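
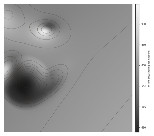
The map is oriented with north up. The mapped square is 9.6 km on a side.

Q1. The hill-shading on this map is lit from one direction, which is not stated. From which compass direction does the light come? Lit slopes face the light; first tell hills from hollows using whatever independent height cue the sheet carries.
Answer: SW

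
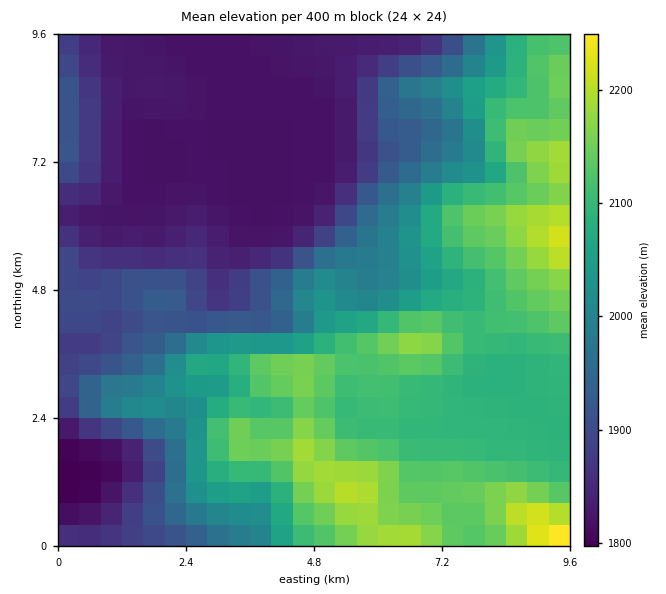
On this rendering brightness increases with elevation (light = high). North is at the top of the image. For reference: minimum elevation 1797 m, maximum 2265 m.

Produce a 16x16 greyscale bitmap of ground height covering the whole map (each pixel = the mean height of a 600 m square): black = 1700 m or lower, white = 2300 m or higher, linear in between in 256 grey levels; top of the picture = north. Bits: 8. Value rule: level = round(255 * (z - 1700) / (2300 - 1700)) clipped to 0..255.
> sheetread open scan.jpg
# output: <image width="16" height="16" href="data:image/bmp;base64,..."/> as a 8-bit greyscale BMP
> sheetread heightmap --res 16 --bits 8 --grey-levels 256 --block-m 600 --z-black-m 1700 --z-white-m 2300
<image width="16" height="16" href="data:image/bmp;base64,Qk02BQAAAAAAADYEAAAoAAAAEAAAABAAAAABAAgAAAAAAAABAAATCwAAEwsAAAABAAAAAAAAAAAAAAEBAQACAgIAAwMDAAQEBAAFBQUABgYGAAcHBwAICAgACQkJAAoKCgALCwsADAwMAA0NDQAODg4ADw8PABAQEAAREREAEhISABMTEwAUFBQAFRUVABYWFgAXFxcAGBgYABkZGQAaGhoAGxsbABwcHAAdHR0AHh4eAB8fHwAgICAAISEhACIiIgAjIyMAJCQkACUlJQAmJiYAJycnACgoKAApKSkAKioqACsrKwAsLCwALS0tAC4uLgAvLy8AMDAwADExMQAyMjIAMzMzADQ0NAA1NTUANjY2ADc3NwA4ODgAOTk5ADo6OgA7OzsAPDw8AD09PQA+Pj4APz8/AEBAQABBQUEAQkJCAENDQwBEREQARUVFAEZGRgBHR0cASEhIAElJSQBKSkoAS0tLAExMTABNTU0ATk5OAE9PTwBQUFAAUVFRAFJSUgBTU1MAVFRUAFVVVQBWVlYAV1dXAFhYWABZWVkAWlpaAFtbWwBcXFwAXV1dAF5eXgBfX18AYGBgAGFhYQBiYmIAY2NjAGRkZABlZWUAZmZmAGdnZwBoaGgAaWlpAGpqagBra2sAbGxsAG1tbQBubm4Ab29vAHBwcABxcXEAcnJyAHNzcwB0dHQAdXV1AHZ2dgB3d3cAeHh4AHl5eQB6enoAe3t7AHx8fAB9fX0Afn5+AH9/fwCAgIAAgYGBAIKCggCDg4MAhISEAIWFhQCGhoYAh4eHAIiIiACJiYkAioqKAIuLiwCMjIwAjY2NAI6OjgCPj48AkJCQAJGRkQCSkpIAk5OTAJSUlACVlZUAlpaWAJeXlwCYmJgAmZmZAJqamgCbm5sAnJycAJ2dnQCenp4An5+fAKCgoAChoaEAoqKiAKOjowCkpKQApaWlAKampgCnp6cAqKioAKmpqQCqqqoAq6urAKysrACtra0Arq6uAK+vrwCwsLAAsbGxALKysgCzs7MAtLS0ALW1tQC2trYAt7e3ALi4uAC5ubkAurq6ALu7uwC8vLwAvb29AL6+vgC/v78AwMDAAMHBwQDCwsIAw8PDAMTExADFxcUAxsbGAMfHxwDIyMgAycnJAMrKygDLy8sAzMzMAM3NzQDOzs4Az8/PANDQ0ADR0dEA0tLSANPT0wDU1NQA1dXVANbW1gDX19cA2NjYANnZ2QDa2toA29vbANzc3ADd3d0A3t7eAN/f3wDg4OAA4eHhAOLi4gDj4+MA5OTkAOXl5QDm5uYA5+fnAOjo6ADp6ekA6urqAOvr6wDs7OwA7e3tAO7u7gDv7+8A8PDwAPHx8QDy8vIA8/PzAPT09AD19fUA9vb2APf39wD4+PgA+fn5APr6+gD7+/sA/Pz8AP39/QD+/v4A////AD9CUFxse4erusrMx7m81eQrM0tqiZOUuMzSwbu7ws3BKi09Z5SuscjLx72ztLCtqTZHWXKWvrnGuq2rqaiop6ZUd4OFj6WsurKtramnpqWmUmBsg5qivMK5sbSzqaSlp01QXGZ7g4KKoq+/xbKrq69WU1pfUE5beY2HlKOlrba+Uk9UU0pFVW2BeoGSoa++yUY6Ojs+NTZBXHOBmbG7ytk6NTM1NzMyMz9je5a0vsjOTjwzMjMyMjI1S2d8j5y3yFg9MjIzMjIyM0RcaXqfw8pXPTQ0MzIyMzRFY2yBpba6VTs2NjMzMzM1Q2R1hpmrvUs5NTQzMzQ1Nzk/SGKIqLY="/>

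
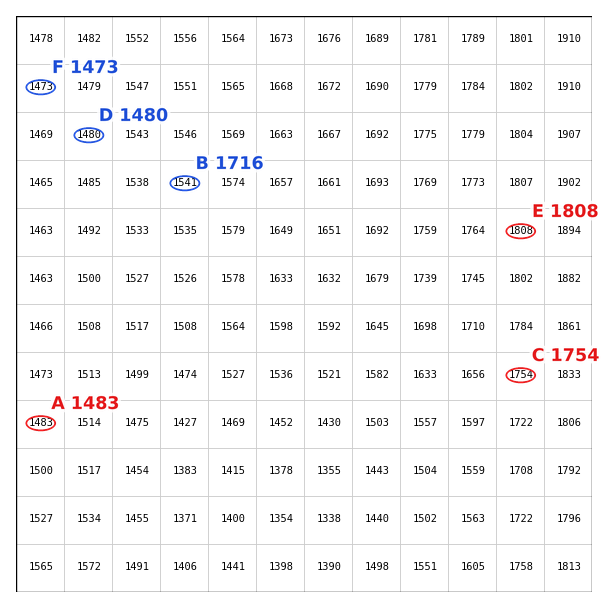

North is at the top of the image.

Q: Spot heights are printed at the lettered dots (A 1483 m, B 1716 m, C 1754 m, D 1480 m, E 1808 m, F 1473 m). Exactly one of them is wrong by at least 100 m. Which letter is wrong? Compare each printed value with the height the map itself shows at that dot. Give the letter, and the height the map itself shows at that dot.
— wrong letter B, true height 1541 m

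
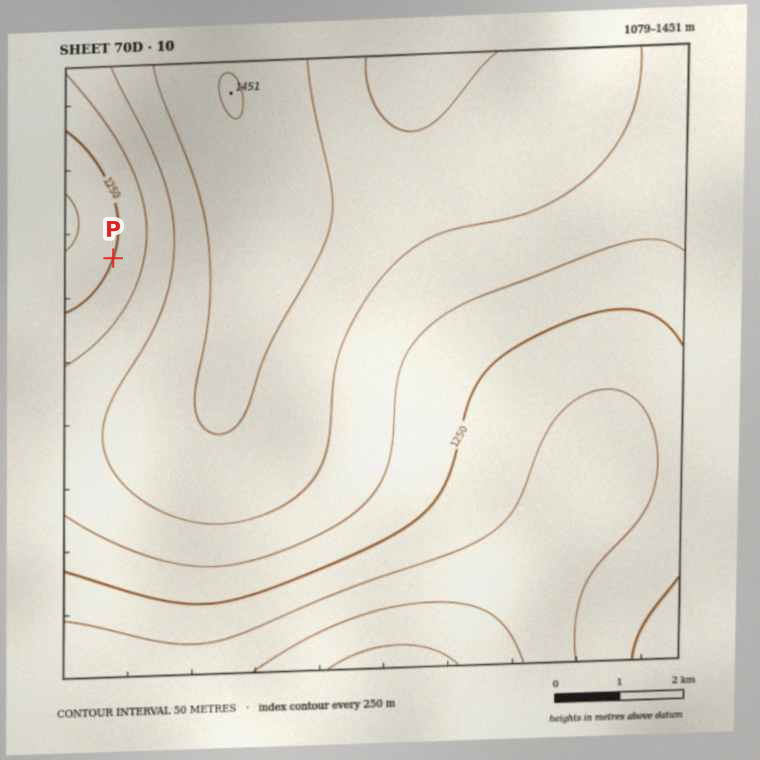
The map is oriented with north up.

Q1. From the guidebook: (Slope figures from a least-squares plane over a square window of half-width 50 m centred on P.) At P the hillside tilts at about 6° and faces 288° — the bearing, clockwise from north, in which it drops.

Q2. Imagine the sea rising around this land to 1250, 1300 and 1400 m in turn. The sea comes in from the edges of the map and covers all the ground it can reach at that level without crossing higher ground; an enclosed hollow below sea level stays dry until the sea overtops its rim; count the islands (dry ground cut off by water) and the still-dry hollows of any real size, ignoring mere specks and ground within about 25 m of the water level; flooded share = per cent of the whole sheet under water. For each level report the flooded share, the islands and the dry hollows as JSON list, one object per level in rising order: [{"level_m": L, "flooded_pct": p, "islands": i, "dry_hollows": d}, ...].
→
[{"level_m": 1250, "flooded_pct": 31, "islands": 0, "dry_hollows": 0}, {"level_m": 1300, "flooded_pct": 45, "islands": 0, "dry_hollows": 0}, {"level_m": 1400, "flooded_pct": 90, "islands": 0, "dry_hollows": 0}]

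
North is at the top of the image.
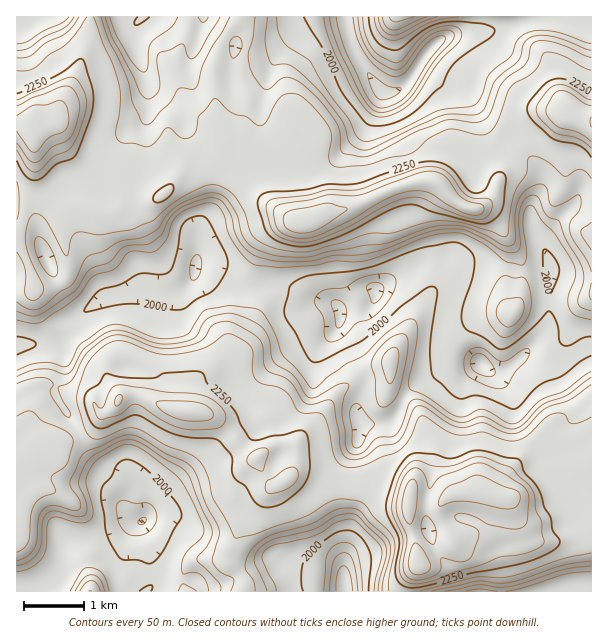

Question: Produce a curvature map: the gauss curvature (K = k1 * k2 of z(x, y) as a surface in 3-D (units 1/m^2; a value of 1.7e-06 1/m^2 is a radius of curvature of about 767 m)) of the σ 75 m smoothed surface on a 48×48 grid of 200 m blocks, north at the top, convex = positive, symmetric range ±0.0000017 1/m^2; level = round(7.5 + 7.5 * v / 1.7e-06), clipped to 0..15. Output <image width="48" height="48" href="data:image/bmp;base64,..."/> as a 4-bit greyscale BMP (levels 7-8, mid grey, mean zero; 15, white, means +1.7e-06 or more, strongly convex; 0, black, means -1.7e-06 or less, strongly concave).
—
<image width="48" height="48" href="data:image/bmp;base64,Qk32BAAAAAAAAHYAAAAoAAAAMAAAADAAAAABAAQAAAAAAIAEAAATCwAAEwsAABAAAAAAAAAAAAAAABEREQAiIiIAMzMzAERERABVVVUAZmZmAHd3dwCIiIgAmZmZAKqqqgC7u7sAzMzMAN3d3QDu7u4A////AHd5q/Z3eId6lXqHeHaahqIHh3eod3eIiFZ4gDN3d3dqh0aId4iddnL/5FdmiIiJl4VXdVeHd3d1mWSpiHaLd6fuo2p2eIh2eMpHd3d3d3d3eITMiGaJafh7Zbh3eIl2aJt5h3dmZnd6dnZYd2d2iIgBqJd3d3h2d4bNdEd653eadod3iIebuGdW1Hd3d3iIh3SLmjeIuWiId3d3iIdoV0fnZpmHh1d3iHY13meHdniImHd3d3dVRkfHWHd4i6eIiHd3Z4d3d4h4h3eZl3d3d3fJaYiIfMV3h3d2WLh3eIiGd3dnumd3d3XcR4iYh4Z3d3d4h6mIiHhmeHl3h3djRnV6Z4i5dYh3d3d4dGisqIdniGjHhndW1pVVeKdmhmeId3iIg2ibd4d4h2aGaod693dWd3d3ZFd3d3d4Y1hjV3eIY3iHiHiHhm13hkSpZ0eHd4h4p8iHiImat3eHdnl5p1uOp7t2r6mod4iIiLX0SJmap3h3hFdol4cKiLpGeHanZ4d3V5b0V3d3aId4l9hFZ4cEZ4d3Z3VpaJiUN3Vnd4d3eIdop5h3eHl6h3V4h4eJiHiYeIeJd3eId3dXd5h4ZZqIh3X4Vnd4dnZq2Kh3dmd3d4h4h4d3dbyHd2b5Zpd3d4h4ZIvKd3dlaIqXiHZnh5uHd3Q2d4d4eHd3d3eXiqq3ioiHd4eoh3d3eHdnh2Z3eHVIiHVGeIiHmYd3h4iaZ3d3eHdnvWZ3Z3uId3d3d3d1d3dnh3eZWId2d3d4raZ2h76mdoh3d3d3d3d3d3imabd3d3d3iIZ2homCp6h3h3eHd3d4d3d2bcZ3d3h3d2d3h2d0l4dnh3eZd3Z3d3eHeGV3d3iHZ2iJp2bnhmh6lneZd3Rnd3eXd3d3d4eIRFeJl3jnh3d7dWd4d2eHd3d3d3eIeIiZVEeIh3d3d4dnh1d4dotkm6h3d4mImcyG3HiHqXZod4iIiXyHh4hp/Kl4d3h2VolQV7h0qHd4d4iHdly6ymdqyYh4h4mXVW72ZviUd3d3eIh3eZZ61mZHiHmXZmeZeFSRhseoiGZ3h3h3eKdlJHZWiJd4dnZVaWz0dVR4iFRYh3eId3d3d3d3iIZ4mHd573mYpnZ3eGiKd3eId3d3d3h4h3dnd3eHdEd2Z3d4d42HZnd4d3d3eHd3eIdld3eHVnd3d3d3nHtnd4d3d4d3iHd3iIiGmnd4iIh3eHdWp4h5x3d3h4iHiHd3iIinmHiIeadWd3d6VYh4mHeHeIeIh3d3iIiGYTV3eJd1d1e6dUp4mWeHeHd3h3h4iIiHafpWZnind1iqgbh6uGeHiHeHeIh3mYeHfNzGd4iomHevm5iIZneHaHd3eHeIiHeHeXRoh4iGmndFWXeIVXiHZ4h3iHeHd3eIdmc1iYd2d2dmd1aId3iJmJiIiHd3d4h4ZpyYeYh3iWiIhpeXeIaIeIeHh4d3eHd4WXNY/GZ4h565iKh3V4eYd3eHdnd3iHaHWEhnv6J3hUd2eYd6iMiYiIeJl4iHiHaYd89WiVGHVmZ3eA=="/>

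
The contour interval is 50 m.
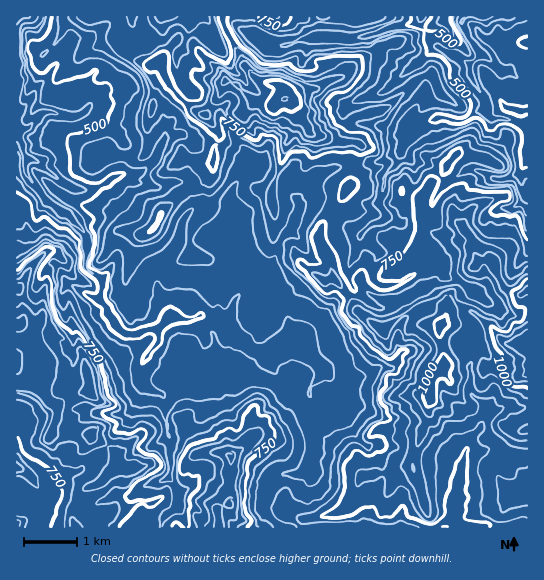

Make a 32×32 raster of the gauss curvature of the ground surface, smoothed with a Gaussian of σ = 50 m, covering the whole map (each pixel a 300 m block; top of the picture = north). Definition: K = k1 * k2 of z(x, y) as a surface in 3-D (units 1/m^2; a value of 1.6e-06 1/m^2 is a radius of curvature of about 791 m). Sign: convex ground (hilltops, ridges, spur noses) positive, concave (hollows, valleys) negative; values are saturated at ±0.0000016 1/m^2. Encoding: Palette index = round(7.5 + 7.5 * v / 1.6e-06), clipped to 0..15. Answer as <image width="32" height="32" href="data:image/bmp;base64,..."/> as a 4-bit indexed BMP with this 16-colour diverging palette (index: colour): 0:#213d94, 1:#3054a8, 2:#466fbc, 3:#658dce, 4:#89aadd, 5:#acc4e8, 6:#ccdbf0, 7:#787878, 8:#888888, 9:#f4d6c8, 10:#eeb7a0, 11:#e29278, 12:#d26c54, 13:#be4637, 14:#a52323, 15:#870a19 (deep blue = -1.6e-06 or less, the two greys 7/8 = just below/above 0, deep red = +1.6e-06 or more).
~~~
<image width="32" height="32" href="data:image/bmp;base64,Qk12AgAAAAAAAHYAAAAoAAAAIAAAACAAAAABAAQAAAAAAAACAAATCwAAEwsAABAAAAAAAAAAlD0hAKhUMAC8b0YAzo1lAN2qiQDoxKwA8NvMAHh4eACIiIgAyNb0AKC37gB4kuIAVGzSADdGvgAjI6UAGQqHAId6d5hZWoZYdWmXd3smd3iHhHd2h7h/iYeXd3h7eIeHl4eXd3RXcIqImXh3hnd3d0d2iHzg15eJZ4eIdph4iHhoOXeFxapvWHh3i2hnh3h3WPXgd6gnhkmHdmHmeod2iXtlfGqiuHh6h3eGwnKYdNmqKEooZoaHyneHeJd6domGdoXYmGh4d1R3iHdOapipV4d2qHiIeHh3eHh4enlIOF6IhtV4h4eIiIh4hoCIx2iFZ3WneJiId3h4eHeJ6AqGnadEd5hlh4h4eId39oXXc7eMtoWImYh3h3eIy6dohoaxRKiGmId3d4h3aAV3Z5unH1qCZod4iIh3d6t5mniAd124XW9Xd4h4h2t1lnmIh/WVf4bzdFd4d3c5h3d3d4hYV2R6F4j1d4h3h7h5iHdaaYl2iUd4nJiIiIh1eFiXillpqXZod2RYWImIh3ZqaGmG8WepZnhnZ6aHZ3epyplnfRNcd7iISoanjAp3c3B3WHb2W1eZaKjYd5asOHuYmm0pGmiGeHhWWThqkPccWHd3uNZGl3d1l29r+WVphnaWmQozeIl4dsYLCFS7m4a2dm+HmIZ4eI4We6cpmAWHiGdoeHdoaIh8qHdnhH6Gqnho2K53fHd3gLqYlq+VaYg3kkYIh/Z4dpdmZ4DIUqaIfPWtZ3k6V7R1aIexS/ZWidMCj1h3"/>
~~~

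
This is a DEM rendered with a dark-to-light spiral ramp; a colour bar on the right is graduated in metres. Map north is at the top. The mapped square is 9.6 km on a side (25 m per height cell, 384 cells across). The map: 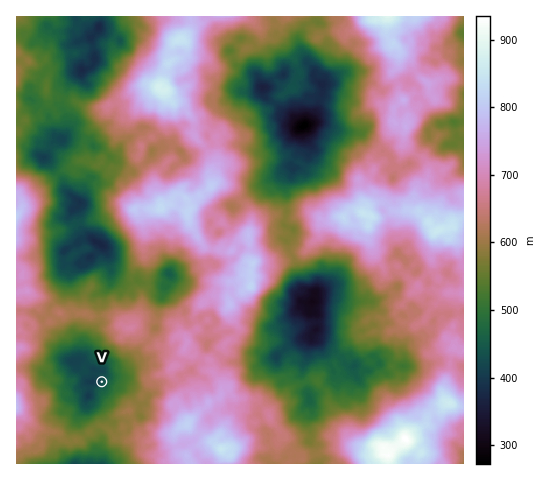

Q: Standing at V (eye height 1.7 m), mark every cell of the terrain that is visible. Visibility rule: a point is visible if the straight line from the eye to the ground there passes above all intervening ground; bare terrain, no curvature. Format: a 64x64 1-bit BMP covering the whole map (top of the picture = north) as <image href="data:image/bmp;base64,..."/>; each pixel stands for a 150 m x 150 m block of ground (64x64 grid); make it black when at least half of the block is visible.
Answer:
<image width="64" height="64" href="data:image/bmp;base64,Qk0+AgAAAAAAAD4AAAAoAAAAQAAAAEAAAAABAAEAAAAAAAACAAATCwAAEwsAAAIAAAAAAAAA////AAAAAAAAAAAAAAAAAAAAAAAAAAAAAAAAAAAAAAAAAAAAAAAAAAOAAAAAAAAAH4AAAAAAAAA/gAAAAAAAAM2EAAAAAAAAz4IAAAAAAADPxgAAAAAAAO/AAAAAAAAAf/wAAAAAAADm9AAAAAAAAOclQAAAAAAA/j0AAAAAAAD/vwAAAAAAAH/+AAAAAAAAH/4AAAAAAAA/+AAAAAAAAB/gAAAAAAAAA+AAAAAAAAAAAAAAAAAAAAAAAAAAAAAAAAAAAAAAAAAAAAAAAAAAAAAAAAAAAAAAAAAAAAAAAAAAAAAAAAAAAAAAAAAAAAAAAAAAAAAAAAAAAAAAAAAAAAAAAAAAAAAAAAAAAAAAAAAAAAAAAAAAAAAAAAAAAAAAAAAAAAAAAAAAAAAAAAAAAAAAAAAAAAAAAAAAAAAAAAAAAAAAAAAAAAAAAAAAAAAAAAAAAAAAAAAAAAAAAAAAAAAAAAAAAAAAAAAAAAAAAAAAAAAAAAAAAAAAAAAAAAAAAAAAAAAAAAAAAAAAAAAAAAAAAAAAAAAAAAAAAAAAAAAAAAAAAAAAAAAAAAAAAAAAAAAAAAAAAAAAAAAAAAAAAAAAAAAAAAAAAAAAAAAAAAAAAAAAAAAAAAAAAAAAAAAAAAAAAAAAAAAAAAAAAAAAAAAAAAAAAAAAAAAAAAAAAAAAAAAAAAAAAA=="/>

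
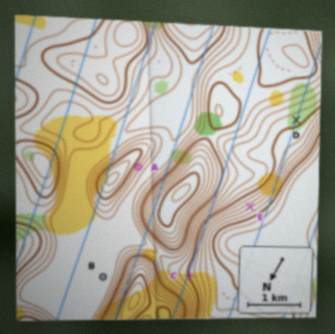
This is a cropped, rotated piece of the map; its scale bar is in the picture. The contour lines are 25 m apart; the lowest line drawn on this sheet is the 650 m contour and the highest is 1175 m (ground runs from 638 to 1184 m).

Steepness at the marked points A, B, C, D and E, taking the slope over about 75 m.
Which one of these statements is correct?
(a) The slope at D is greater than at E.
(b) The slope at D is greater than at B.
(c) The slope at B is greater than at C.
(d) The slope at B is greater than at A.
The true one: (b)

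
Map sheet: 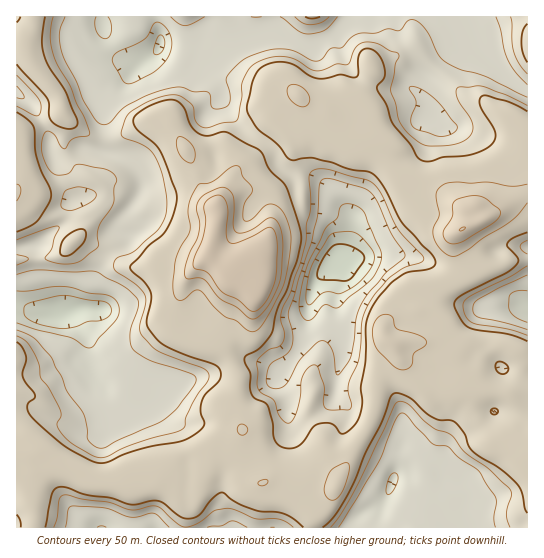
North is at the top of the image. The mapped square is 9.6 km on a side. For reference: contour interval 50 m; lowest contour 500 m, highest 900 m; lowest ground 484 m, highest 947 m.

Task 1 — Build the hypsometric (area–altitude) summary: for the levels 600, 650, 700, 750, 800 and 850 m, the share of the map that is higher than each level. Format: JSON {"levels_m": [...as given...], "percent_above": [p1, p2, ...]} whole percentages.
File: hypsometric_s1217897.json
{"levels_m": [600, 650, 700, 750, 800, 850], "percent_above": [95, 74, 57, 44, 8, 4]}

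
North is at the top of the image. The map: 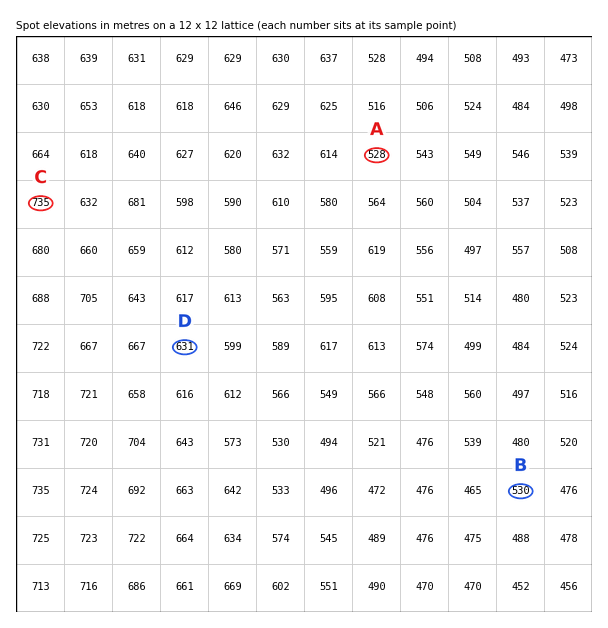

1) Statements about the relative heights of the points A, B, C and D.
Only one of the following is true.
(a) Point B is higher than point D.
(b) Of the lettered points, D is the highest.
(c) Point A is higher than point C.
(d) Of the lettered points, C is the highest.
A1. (d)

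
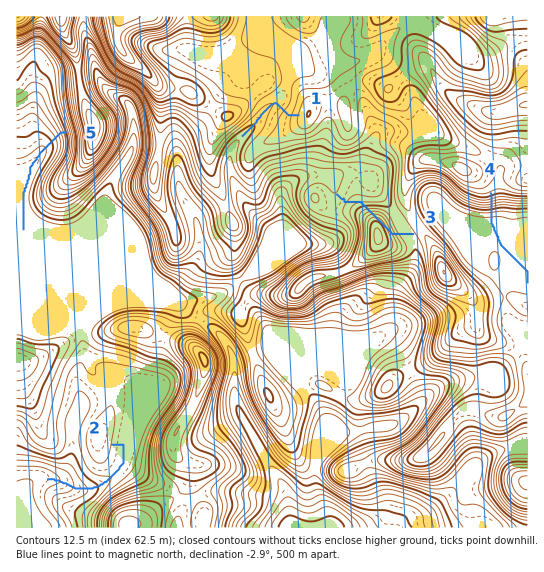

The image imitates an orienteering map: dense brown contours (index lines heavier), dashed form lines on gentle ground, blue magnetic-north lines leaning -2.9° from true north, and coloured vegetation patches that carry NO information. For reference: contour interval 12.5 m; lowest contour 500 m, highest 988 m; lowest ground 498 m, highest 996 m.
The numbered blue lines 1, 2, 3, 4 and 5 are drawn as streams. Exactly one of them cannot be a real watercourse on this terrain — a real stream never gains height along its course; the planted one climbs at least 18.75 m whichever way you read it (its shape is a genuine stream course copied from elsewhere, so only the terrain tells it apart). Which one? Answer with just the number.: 3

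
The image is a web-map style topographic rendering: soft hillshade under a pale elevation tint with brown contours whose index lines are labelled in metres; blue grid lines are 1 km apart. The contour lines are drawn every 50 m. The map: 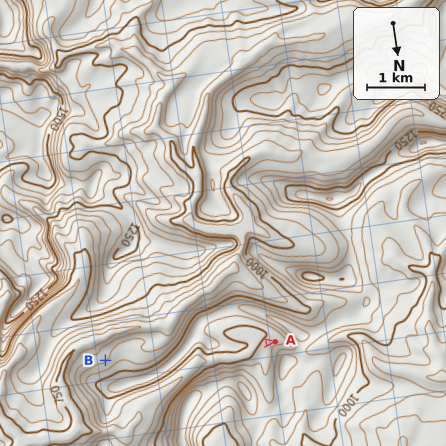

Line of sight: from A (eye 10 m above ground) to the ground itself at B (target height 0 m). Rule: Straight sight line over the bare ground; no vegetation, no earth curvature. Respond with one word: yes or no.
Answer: no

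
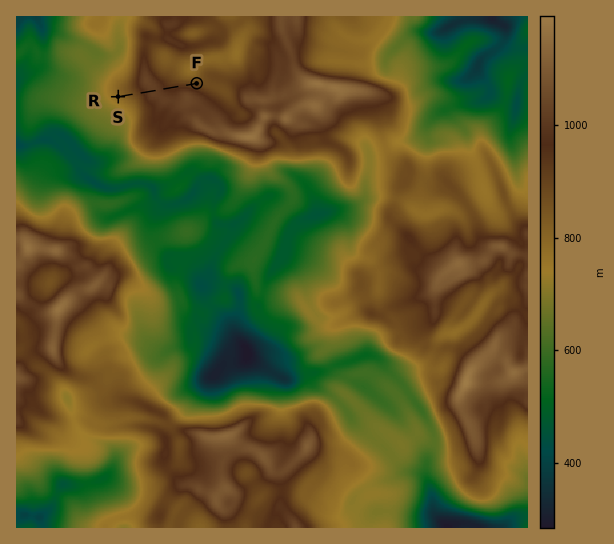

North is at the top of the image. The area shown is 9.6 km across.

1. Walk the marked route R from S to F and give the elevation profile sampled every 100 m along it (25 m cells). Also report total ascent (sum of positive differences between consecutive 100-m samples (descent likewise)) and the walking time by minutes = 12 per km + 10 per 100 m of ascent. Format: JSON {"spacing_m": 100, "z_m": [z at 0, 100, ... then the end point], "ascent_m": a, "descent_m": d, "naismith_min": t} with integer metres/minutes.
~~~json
{"spacing_m": 100, "z_m": [785, 817, 847, 882, 924, 974, 1014, 1021, 1001, 969, 947, 943, 940, 924, 898, 875], "ascent_m": 236, "descent_m": 146, "naismith_min": 42}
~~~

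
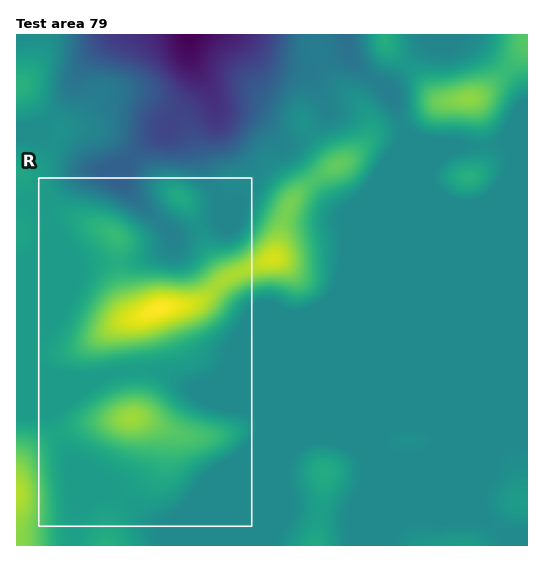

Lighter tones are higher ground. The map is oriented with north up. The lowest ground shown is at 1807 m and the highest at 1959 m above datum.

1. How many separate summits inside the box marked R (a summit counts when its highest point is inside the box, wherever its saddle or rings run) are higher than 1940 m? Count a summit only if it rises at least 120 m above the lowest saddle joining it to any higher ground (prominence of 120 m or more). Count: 1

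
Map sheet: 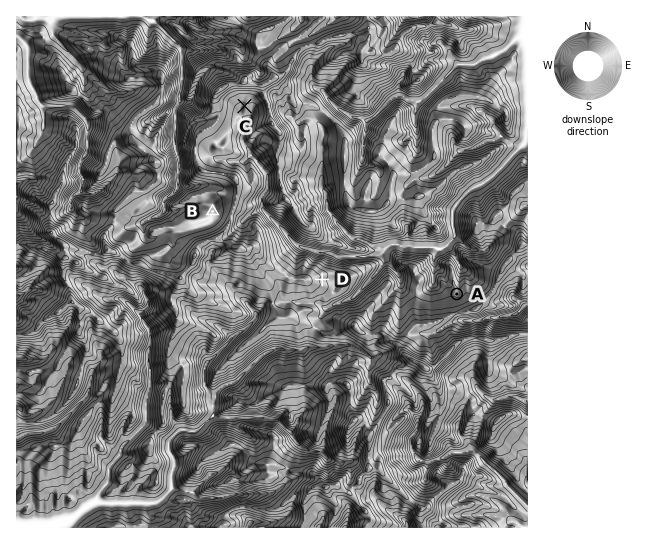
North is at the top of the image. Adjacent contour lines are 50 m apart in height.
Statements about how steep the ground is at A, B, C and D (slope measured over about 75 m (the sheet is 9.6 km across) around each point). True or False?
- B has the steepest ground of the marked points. False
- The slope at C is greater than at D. False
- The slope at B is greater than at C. False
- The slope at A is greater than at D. False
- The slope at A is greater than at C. True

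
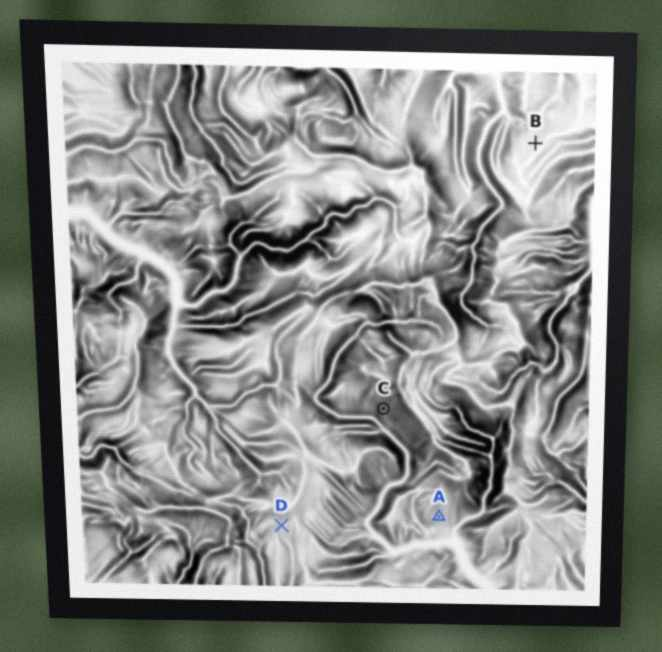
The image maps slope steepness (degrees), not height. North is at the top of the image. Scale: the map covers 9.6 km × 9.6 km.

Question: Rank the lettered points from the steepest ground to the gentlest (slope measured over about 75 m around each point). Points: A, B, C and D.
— C A D B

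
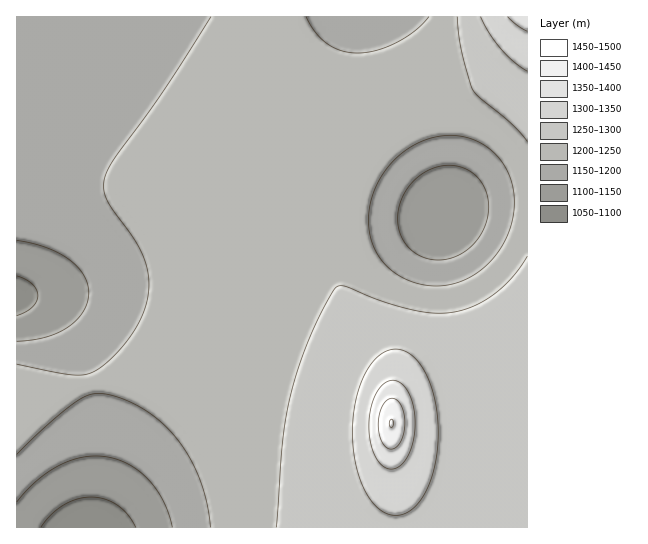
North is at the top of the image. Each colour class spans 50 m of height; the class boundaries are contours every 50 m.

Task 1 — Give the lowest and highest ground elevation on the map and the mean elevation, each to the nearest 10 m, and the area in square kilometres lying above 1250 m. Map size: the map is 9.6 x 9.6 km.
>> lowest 1070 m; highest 1450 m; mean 1220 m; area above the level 21.2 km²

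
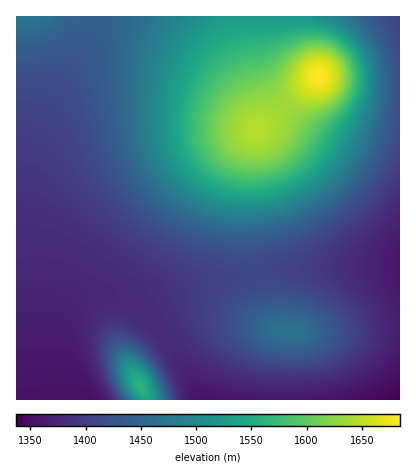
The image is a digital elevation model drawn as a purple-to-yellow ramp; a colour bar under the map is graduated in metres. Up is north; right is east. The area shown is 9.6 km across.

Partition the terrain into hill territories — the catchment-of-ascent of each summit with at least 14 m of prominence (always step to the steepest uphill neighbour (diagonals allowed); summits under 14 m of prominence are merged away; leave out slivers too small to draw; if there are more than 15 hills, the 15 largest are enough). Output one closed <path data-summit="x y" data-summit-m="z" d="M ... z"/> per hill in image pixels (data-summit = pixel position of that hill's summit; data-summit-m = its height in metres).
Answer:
<path data-summit="318 76" data-summit-m="1685" d="M400 16l-304 0-1 8-9 20-50 86-8 22-6 28-2 20 1 48 10 104 9 48 20 0-3-24 0-28 4-22 9-16 16-12 22-2 16 5 14 10 6 1 16-11 22-10 56-15 66-8 96-2z"/><path data-summit="288 330" data-summit-m="1468" d="M400 266l-96 2-66 8-48 12-18 7-32 17 14 14 18 24 28 50 200 0z"/><path data-summit="140 386" data-summit-m="1560" d="M108 296l-16 0-10 4-12 10-8 14-5 24 0 28 3 24 140 0-21-38-25-36-20-18-10-7z"/><path data-summit="24 16" data-summit-m="1476" d="M96 16l-80 0 0 384 23 0-8-48-11-118 0-34 5-36 11-34 50-86 9-20z"/>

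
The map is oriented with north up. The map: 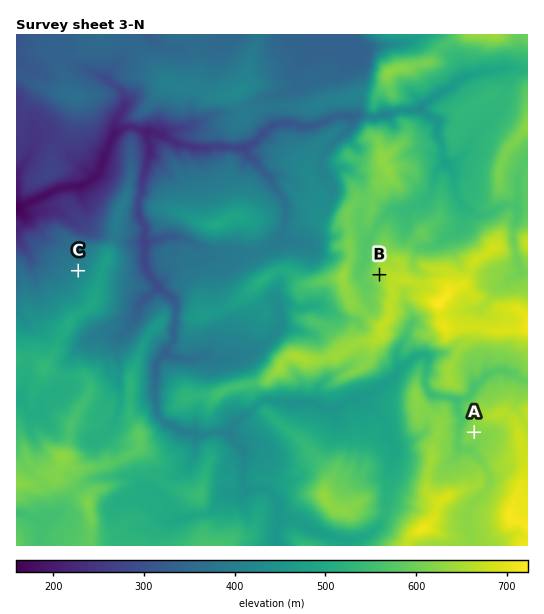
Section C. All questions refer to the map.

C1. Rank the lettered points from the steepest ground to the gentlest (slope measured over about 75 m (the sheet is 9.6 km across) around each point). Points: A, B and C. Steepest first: B C A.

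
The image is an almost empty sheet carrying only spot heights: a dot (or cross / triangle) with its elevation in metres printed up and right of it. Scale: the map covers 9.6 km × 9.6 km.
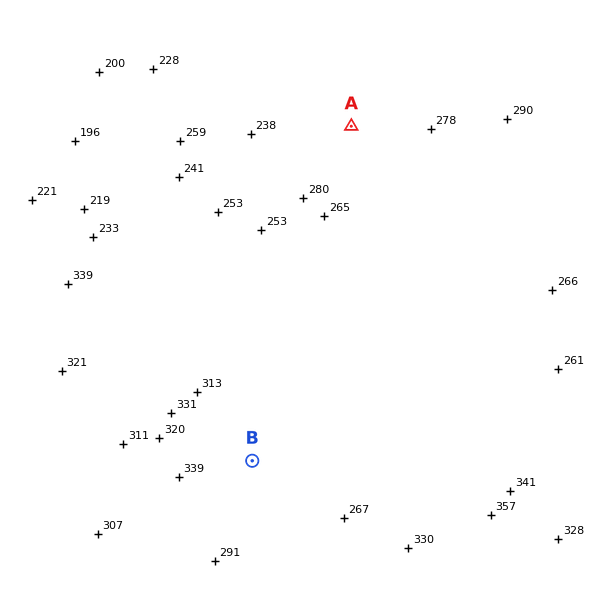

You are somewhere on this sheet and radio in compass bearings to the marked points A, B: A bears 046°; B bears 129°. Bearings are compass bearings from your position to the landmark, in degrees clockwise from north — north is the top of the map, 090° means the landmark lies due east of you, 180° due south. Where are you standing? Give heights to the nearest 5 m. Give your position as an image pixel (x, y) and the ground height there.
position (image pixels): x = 118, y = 352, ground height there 310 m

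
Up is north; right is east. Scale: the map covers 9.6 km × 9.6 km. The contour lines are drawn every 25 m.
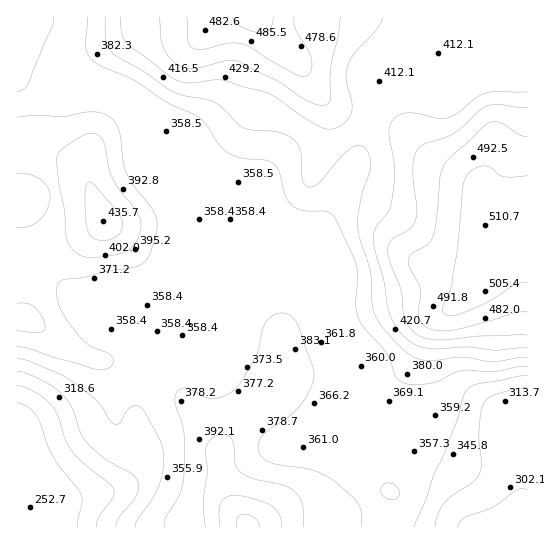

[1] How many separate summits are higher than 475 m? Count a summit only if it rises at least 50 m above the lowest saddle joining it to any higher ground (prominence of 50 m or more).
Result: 1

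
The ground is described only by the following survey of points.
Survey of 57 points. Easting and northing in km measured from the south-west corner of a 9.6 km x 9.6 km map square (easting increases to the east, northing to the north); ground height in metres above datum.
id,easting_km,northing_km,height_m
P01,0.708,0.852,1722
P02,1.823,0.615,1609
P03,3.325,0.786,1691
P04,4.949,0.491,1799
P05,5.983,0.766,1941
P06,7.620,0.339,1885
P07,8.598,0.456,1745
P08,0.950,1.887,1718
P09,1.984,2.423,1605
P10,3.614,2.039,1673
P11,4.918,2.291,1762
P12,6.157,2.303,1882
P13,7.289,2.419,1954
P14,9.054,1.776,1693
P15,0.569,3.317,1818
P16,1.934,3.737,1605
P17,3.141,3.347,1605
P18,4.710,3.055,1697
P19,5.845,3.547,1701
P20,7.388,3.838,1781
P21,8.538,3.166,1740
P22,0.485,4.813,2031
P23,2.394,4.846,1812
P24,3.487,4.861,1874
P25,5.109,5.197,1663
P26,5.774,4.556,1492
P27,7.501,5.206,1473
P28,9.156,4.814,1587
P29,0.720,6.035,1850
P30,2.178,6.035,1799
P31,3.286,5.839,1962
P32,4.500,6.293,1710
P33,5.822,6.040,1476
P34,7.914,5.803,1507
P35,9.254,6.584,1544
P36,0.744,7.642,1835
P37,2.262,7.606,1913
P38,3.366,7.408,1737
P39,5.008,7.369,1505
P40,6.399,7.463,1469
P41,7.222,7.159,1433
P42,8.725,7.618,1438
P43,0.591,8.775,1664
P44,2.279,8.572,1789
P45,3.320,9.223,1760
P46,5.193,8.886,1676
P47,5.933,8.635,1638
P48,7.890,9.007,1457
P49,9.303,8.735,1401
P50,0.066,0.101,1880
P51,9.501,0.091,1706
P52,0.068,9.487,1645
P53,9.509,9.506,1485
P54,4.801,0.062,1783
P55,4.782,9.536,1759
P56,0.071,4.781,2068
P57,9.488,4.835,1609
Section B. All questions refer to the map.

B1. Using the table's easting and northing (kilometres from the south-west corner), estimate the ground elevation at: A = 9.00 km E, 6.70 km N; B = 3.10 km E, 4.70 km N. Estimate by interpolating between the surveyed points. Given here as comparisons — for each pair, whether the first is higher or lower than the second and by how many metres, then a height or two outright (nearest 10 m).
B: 370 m higher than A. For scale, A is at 1520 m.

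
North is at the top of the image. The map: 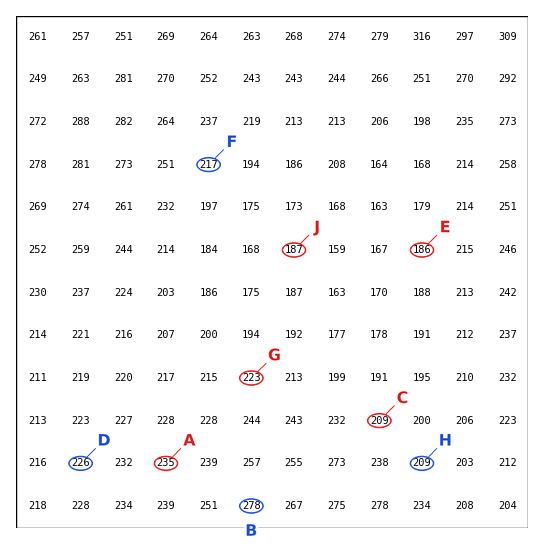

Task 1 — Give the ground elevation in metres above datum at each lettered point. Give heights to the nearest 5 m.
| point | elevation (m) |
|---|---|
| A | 235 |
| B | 280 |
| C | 210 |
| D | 225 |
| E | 185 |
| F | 215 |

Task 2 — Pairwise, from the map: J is below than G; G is above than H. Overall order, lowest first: J H G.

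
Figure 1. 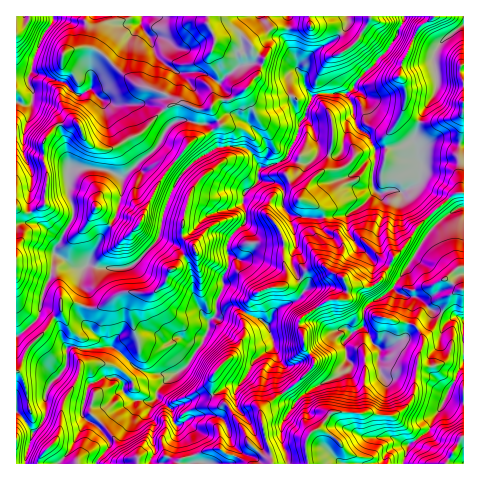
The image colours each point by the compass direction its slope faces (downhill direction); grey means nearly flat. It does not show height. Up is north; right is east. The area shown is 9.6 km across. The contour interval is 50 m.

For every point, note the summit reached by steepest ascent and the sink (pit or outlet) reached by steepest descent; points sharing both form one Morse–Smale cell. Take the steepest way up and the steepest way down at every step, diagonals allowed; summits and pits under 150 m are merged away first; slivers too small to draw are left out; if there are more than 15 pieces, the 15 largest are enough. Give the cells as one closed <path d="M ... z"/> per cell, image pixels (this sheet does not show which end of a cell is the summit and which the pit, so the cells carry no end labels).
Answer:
<path d="M404 16l-116 1-1 23 9 20 1 9 7 8 1 7 0 2-5-1-5 2-4 5 0 10 4 8 9 8-4 6-3 12-9 19-10 8-18 5-2 5 1 7-15 15 2 26-14 14-5 9 1 23-5 10 1 9-7 14 0 12-8 9 0 8-5 11-14 22-12 11-26 1-6 5-22 7-5-7-13-3-18 9-6 22 0 9 16 11 11 14-1 7-12 13 1 3 306-1 5-17 7-6-5-8-17-16 10-6 10-13 4-35 7-25 10-9 14-30 7-7 9-3 0-262-19 12-11 17 3 30-3 11-13 20-7 23 5 23-14-14-30 1-5-12-13-11-4-20-7-12 42-45 15-27z"/><path d="M230 146l-12 1-18 10-19 18-16 32-7 31-17 20-11 9-32 1-10-4-5 4-6 0-17-12-4 1-6 22-7 14-5 25-22 18 0 75 17 20 6-4 6-10 0-22 5-11 9-8 7-11 0-16 2-2 29 1 13-2 12 7 15 15 18 6 23-1 12-11 14-22 5-11 0-8 8-9 0-12 7-14-1-9 5-10-1-23 5-9 14-14-2-26 15-15-1-7 2-7-6-11-9-7z"/><path d="M207 16l-64 0-2 6-3 2-16 0-6 2-14 16-8 14-3 12 1 17-2 5-8 4-6 0-14-13-31-10-3 9 6 12-2 10-3 3-13-2 1 105 11 5 17-10 3-28-5-16 0-15 13-18 21-3 7 15 7 8 8 3 12 0 29-15 21-22 11-7 13-1 9 4 13 1 11-9 11 0 5-2 15-13 9-9 6-17-10-6-3-10-10-8-25 5-9-16z"/><path d="M287 16l-80 1 0 7 9 16 25-5 10 8 3 10 10 6-6 17-14 15-15 9-11 0-11 9-13-1-9-4-13 1-11 7-21 22-29 15-12 0-8-3-7-8-7-15-18 1-7 6-9 14 0 15 5 16-3 28-17 10-12-4 1 127 9-6 13-15 4-22 7-14 3-17 4-6-3-7 19-32 0-10-5-11-1-23 2-3 14-2 16 1 24 8 35-32 13-21 10-4 27 4 9 15 1 8 12-1 15 2 9 7 6 13 18-5 10-8 9-19 3-12 4-6-9-8-4-8 0-10 4-5 5-2 5 1 0-2-1-7-7-8-1-9-9-20z"/><path d="M186 120l-10 1-5 3-13 21-35 32-24-8-16-1-15 3 0 25 5 11 0 10-19 32 2 6 21 13 6 0 5-4 10 4 28 0 15-10 19-22 5-29 16-32 15-15 22-13-1-8-9-15-13-1z"/><path d="M463 16l-58 0-17 33-42 45 7 12 4 20 13 11 5 12 30-1 13 12-4-21 7-23 13-20 3-11-3-30 8-14 22-16z"/><path d="M110 346l-13 2-17 0-9-2-5 3 0 16-7 11-9 8-4 7-1 26-6 10-7 7-7 24 1 6 70 0 12-16 1-7-4-7-7-7-16-11 0-9 6-22 18-9 13 3 5 7 22-7 9-5-18-6-15-15z"/><path d="M463 289l-8 2-7 7-14 30-10 9-7 25-4 35-10 13-10 6 17 16 6 9 13-10 5-14 7-8 5-11 8 4 10 1z"/><path d="M141 16l-87 0-3 9-9 13-11 32 5 4 26 7 14 13 6 0 9-5 1-27 14-24 12-13 22-2z"/><path d="M53 16l-37 1 0 85 3 2 10 1 3-3 2-10-6-12 7-25 8-20 10-15z"/><path d="M447 398l-13 19-5 14-13 9 13 11 5 11 3 2 9 0 14-25 4-2 0-33-10-2z"/><path d="M17 412l-1 51 9 1 9-32z"/><path d="M416 441l-8 5-5 17 32 1-6-13z"/><path d="M463 437l-3 2-13 25 17-1z"/>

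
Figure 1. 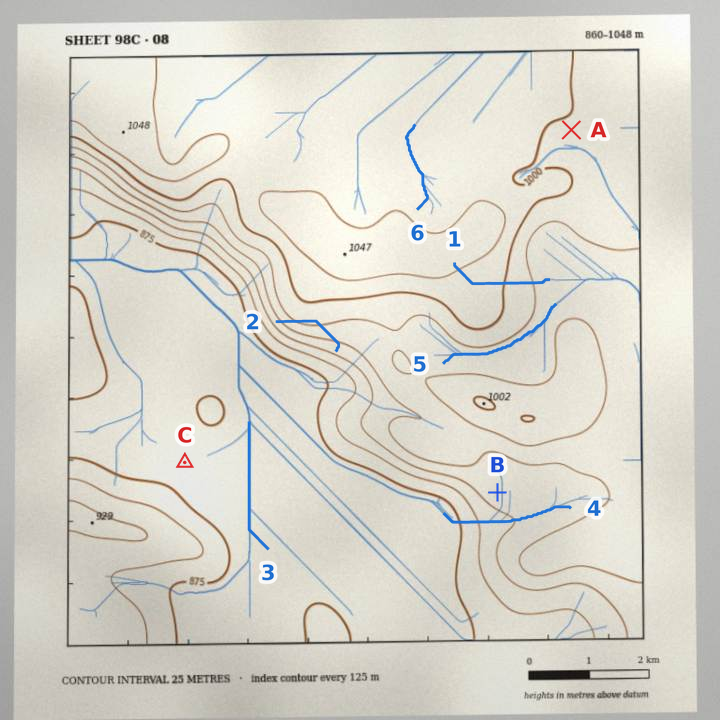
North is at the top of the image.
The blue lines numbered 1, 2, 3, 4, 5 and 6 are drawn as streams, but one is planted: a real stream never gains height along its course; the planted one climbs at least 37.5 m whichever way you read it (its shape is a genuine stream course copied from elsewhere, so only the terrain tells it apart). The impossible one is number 2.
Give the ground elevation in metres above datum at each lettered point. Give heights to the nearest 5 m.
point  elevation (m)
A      995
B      935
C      870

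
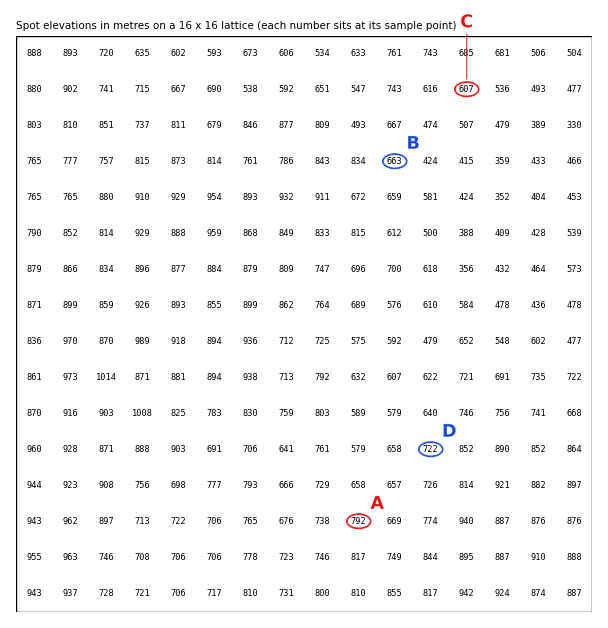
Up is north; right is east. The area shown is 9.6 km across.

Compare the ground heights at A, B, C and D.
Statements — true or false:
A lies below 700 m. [false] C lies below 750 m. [true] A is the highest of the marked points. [true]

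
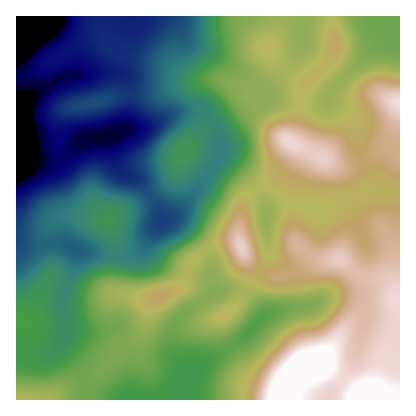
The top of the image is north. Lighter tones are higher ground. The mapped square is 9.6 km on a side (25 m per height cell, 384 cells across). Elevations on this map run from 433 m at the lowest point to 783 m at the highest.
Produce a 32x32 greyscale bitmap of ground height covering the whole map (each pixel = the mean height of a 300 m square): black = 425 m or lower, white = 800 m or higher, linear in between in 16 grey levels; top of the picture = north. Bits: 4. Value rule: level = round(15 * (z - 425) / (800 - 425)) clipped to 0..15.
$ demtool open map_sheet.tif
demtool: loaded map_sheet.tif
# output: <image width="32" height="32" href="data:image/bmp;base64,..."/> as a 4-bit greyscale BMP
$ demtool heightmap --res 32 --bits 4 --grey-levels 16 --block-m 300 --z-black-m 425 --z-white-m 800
<image width="32" height="32" href="data:image/bmp;base64,Qk12AgAAAAAAAHYAAAAoAAAAIAAAACAAAAABAAQAAAAAAAACAAATCwAAEwsAABAAAAAAAAAAAAAAABEREQAiIiIAMzMzAERERABVVVUAZmZmAHd3dwCIiIgAmZmZAKqqqgC7u7sAzMzMAN3d3QDu7u4A////AJmYh3dmZmZmeJrN7dzN7u2IiId3d3dmZniaze7d3d3dd2d3eHd3dmZ4mbze7tzN3WZmZ3iIh3Zmd4ib3e7czMxmZmZ3iId3d3d3irzd3MzMZmZWd4iId4iId3irvMzMzGZmVneImYiJmYd3iZq8zMxmZVZ4iJqYiJmYd3iJq8zMZmVWiJmqqYiImYiIiJvMzFVlVniImaqYiJmqqqmrzMxEVVVndmeJmYmqq7u7vMzMNERERVVVeJmZu6qrvMzLzDNDM0RURFeJmsypu7vMu7wzMzRFVDM0aJvLmbu6u7u7M0RFVlUzM0aKupmqqqqruyNERVZlMzNFebqZqpmqq7siM0RVVDMzRWiqmZqZqqqqESI0RDMzRERXmZmqqqqqqhERIzIiI0VUVomaqru7qqoRERIiIjRWVUVomrvMy7q7ERERERIjVmVEZ5vMzMuruxERERERI0VlVVebzMy7q7sRERERERI0VVVom8u6qqq7ERIiIRESI0VWeJqqqZqqvBESIzIiIzNFV4iImZmZq8wRESIiIiNEVmeIiJmZmavMEREREiIjRWd4iImZqZmauxERERIiI0RWd4iZmaqZiZkREREiIiNERWeJmZmaqYiIARESIiIjMzRniZmYiamIdwAREiIiIjM0Z4iZmImph3cAABEiIiIjNGeIiZiJmYd3"/>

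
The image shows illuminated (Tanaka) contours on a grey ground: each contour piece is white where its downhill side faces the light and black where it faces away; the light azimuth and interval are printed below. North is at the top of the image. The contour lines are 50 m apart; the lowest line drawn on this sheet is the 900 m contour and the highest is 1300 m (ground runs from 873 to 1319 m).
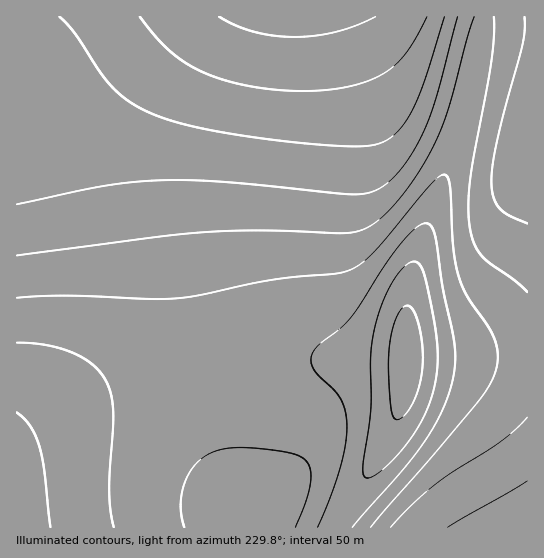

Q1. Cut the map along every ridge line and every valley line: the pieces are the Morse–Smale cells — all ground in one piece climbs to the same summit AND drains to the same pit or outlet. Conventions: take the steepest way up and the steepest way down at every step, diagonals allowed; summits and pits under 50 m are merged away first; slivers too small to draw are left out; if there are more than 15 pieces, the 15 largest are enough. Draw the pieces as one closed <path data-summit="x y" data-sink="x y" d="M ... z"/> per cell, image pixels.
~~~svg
<path data-summit="299 17" data-sink="406 361" d="M483 16l-253 0-2 2-39 79-8 24-6 33 1 69 16 132 3 13 20-4 46-4 144 1 2-2 0-50 4-30 6-25 43-123 12-49z"/><path data-summit="299 17" data-sink="17 527" d="M229 16l-213 1 1 420 10-9 24-15 47-21 41-13 56-12-19-144-1-69 6-33 8-24z"/><path data-summit="527 154" data-sink="406 361" d="M527 16l-43 1-12 65-12 49-43 123-6 25-4 30 0 48 121-2z"/><path data-summit="262 527" data-sink="17 527" d="M194 368l-49 9-47 15-47 21-29 19-6 6 0 89 245 1 0-6-28-32-17-33-15-50z"/><path data-summit="262 527" data-sink="406 361" d="M357 360l-96 0-46 4-18 3-2 2 6 38 15 50 15 29 30 36 1 6 73 0 4-9 42-68 19-42 5-28 0-19z"/><path data-summit="527 527" data-sink="406 361" d="M527 356l-120 1-2 4-1 30-8 30-15 30-42 68-3 8 191 1z"/>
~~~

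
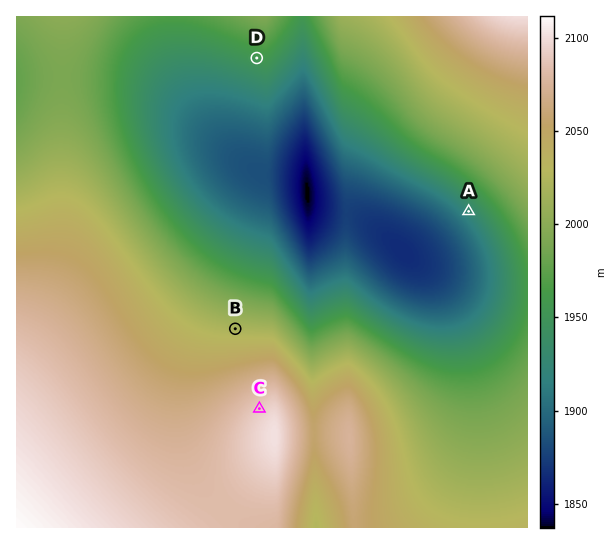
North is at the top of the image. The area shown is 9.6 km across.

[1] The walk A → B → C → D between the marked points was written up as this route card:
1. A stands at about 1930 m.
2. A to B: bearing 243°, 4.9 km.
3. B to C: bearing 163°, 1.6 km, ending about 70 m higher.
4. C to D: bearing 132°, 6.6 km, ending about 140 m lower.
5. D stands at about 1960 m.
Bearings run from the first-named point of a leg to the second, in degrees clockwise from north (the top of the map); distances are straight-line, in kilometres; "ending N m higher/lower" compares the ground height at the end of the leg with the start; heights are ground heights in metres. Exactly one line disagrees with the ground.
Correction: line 4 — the bearing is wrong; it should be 000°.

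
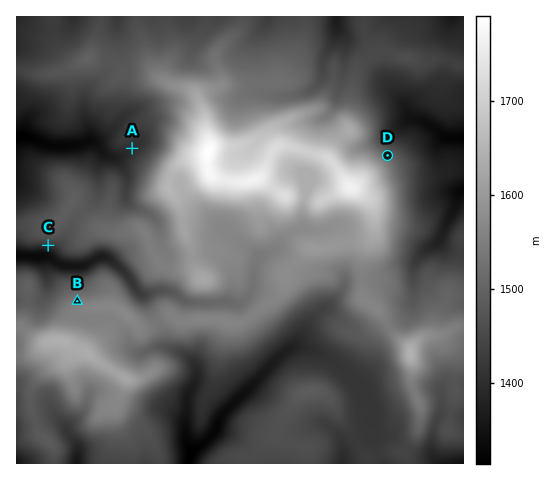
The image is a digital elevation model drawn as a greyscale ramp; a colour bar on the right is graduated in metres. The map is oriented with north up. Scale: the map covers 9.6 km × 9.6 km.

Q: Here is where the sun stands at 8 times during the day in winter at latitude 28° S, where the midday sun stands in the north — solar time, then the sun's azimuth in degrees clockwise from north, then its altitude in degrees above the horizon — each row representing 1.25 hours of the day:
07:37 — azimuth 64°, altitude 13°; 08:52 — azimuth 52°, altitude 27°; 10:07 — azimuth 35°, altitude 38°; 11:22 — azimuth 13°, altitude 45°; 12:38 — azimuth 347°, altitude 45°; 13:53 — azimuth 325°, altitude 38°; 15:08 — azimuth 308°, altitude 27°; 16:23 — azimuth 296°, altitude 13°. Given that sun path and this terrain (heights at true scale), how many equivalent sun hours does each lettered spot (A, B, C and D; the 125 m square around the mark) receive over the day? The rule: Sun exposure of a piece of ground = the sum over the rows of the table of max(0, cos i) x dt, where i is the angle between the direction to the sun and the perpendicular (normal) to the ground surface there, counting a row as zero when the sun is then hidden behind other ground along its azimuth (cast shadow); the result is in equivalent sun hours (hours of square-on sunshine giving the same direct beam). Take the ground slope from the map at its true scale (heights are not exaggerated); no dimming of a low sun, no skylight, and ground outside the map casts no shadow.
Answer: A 4.8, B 5.8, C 2.4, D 6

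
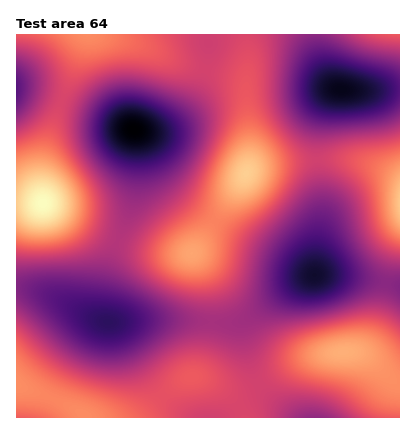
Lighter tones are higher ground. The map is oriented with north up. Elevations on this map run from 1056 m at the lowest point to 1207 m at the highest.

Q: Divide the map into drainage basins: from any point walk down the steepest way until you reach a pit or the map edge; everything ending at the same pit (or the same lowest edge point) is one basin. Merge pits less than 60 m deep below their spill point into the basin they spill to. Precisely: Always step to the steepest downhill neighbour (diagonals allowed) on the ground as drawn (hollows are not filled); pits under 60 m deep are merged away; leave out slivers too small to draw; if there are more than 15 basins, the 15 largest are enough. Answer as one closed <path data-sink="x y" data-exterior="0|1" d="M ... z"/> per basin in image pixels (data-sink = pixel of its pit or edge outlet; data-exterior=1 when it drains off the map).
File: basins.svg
<path data-sink="314 276" data-exterior="0" d="M342 159l-58 3-20 3-14 5-48 72-12 12-24-1-36-7-24-9-64-34-26 0 0 181 38 15 28 14 4 5 52 0 36-32 12-8 12-1 32 14 14 1 56-32 22-6 38-1 10 6 22 21 8 3 0-203-30-16z"/><path data-sink="134 130" data-exterior="0" d="M246 34l-230 0 0 168 26 1 64 34 24 9 36 7 26 0 16-21 40-62 2-26-4-46 2-48z"/><path data-sink="340 90" data-exterior="0" d="M400 34l-154 0 2 34-2 30 4 46-3 28 13-6 16-3 66-4 28 5 30 15z"/>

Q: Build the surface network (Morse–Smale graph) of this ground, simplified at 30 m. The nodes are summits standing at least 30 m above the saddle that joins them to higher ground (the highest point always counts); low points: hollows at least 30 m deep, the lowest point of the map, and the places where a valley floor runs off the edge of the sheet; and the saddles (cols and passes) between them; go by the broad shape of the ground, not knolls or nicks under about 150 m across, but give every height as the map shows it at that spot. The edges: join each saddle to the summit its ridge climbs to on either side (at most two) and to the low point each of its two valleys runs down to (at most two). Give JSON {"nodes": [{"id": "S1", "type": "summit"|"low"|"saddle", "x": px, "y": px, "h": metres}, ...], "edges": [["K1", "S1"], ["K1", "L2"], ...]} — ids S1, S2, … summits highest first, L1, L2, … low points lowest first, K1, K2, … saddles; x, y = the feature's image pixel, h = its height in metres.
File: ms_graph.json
{"nodes": [
{"id": "S1", "type": "summit", "x": 42, "y": 204, "h": 1207},
{"id": "S2", "type": "summit", "x": 246, "y": 174, "h": 1192},
{"id": "S3", "type": "summit", "x": 400, "y": 204, "h": 1189},
{"id": "S4", "type": "summit", "x": 344, "y": 352, "h": 1182},
{"id": "S5", "type": "summit", "x": 396, "y": 34, "h": 1154},
{"id": "L1", "type": "low", "x": 134, "y": 130, "h": 1056},
{"id": "L2", "type": "low", "x": 340, "y": 90, "h": 1063},
{"id": "L3", "type": "low", "x": 314, "y": 276, "h": 1069},
{"id": "L4", "type": "low", "x": 108, "y": 322, "h": 1081},
{"id": "L5", "type": "low", "x": 16, "y": 90, "h": 1096},
{"id": "K1", "type": "saddle", "x": 214, "y": 220, "h": 1168},
{"id": "K2", "type": "saddle", "x": 62, "y": 100, "h": 1144},
{"id": "K3", "type": "saddle", "x": 206, "y": 70, "h": 1142},
{"id": "K4", "type": "saddle", "x": 316, "y": 160, "h": 1141},
{"id": "K5", "type": "saddle", "x": 118, "y": 242, "h": 1131},
{"id": "K6", "type": "saddle", "x": 212, "y": 322, "h": 1126},
{"id": "K7", "type": "saddle", "x": 316, "y": 34, "h": 1116},
{"id": "K8", "type": "saddle", "x": 386, "y": 284, "h": 1115}],
"edges": [["K1", "S2"], ["K1", "L1"], ["K1", "L3"], ["K2", "S1"], ["K2", "L1"], ["K2", "L5"], ["K3", "S1"], ["K3", "S2"], ["K3", "L1"], ["K4", "S2"], ["K4", "S3"], ["K4", "L2"], ["K4", "L3"], ["K5", "S1"], ["K5", "S2"], ["K5", "L1"], ["K5", "L4"], ["K6", "S2"], ["K6", "S4"], ["K6", "L3"], ["K6", "L4"], ["K7", "S2"], ["K7", "S5"], ["K7", "L2"], ["K8", "S3"], ["K8", "S4"], ["K8", "L3"]]}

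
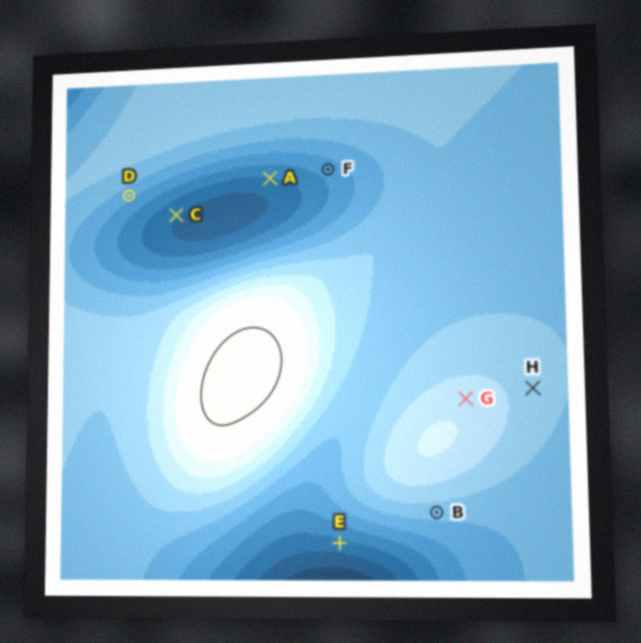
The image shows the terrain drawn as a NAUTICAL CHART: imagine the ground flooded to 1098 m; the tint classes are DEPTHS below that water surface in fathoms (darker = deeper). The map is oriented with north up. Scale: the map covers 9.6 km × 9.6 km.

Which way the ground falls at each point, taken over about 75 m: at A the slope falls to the S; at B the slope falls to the S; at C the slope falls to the SE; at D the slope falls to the SE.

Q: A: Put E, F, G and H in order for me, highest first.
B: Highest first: G H F E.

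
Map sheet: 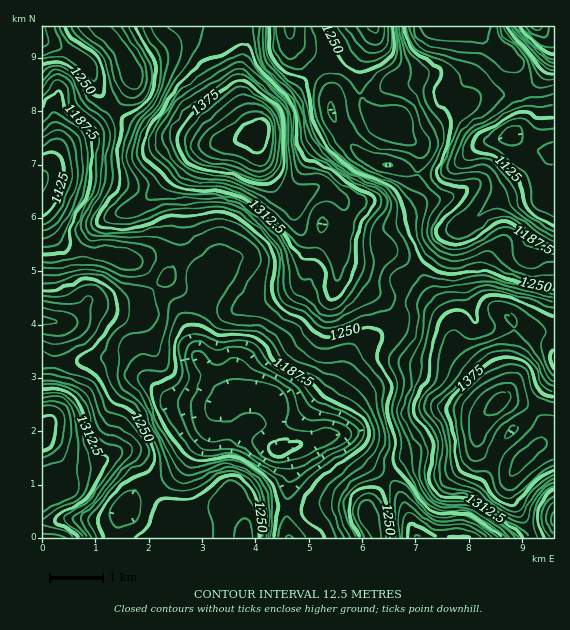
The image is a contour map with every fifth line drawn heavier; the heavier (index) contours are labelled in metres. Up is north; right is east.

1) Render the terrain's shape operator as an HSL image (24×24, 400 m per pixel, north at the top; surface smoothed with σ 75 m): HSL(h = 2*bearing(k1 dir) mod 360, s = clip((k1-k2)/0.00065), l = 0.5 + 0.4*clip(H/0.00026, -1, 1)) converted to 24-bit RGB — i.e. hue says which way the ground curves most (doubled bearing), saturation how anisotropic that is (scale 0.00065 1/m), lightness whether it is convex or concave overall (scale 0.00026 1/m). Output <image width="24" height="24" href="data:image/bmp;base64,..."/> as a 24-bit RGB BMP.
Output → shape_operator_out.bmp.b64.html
<image width="24" height="24" href="data:image/bmp;base64,Qk32BgAAAAAAADYAAAAoAAAAGAAAABgAAAABABgAAAAAAMAGAAATCwAAEwsAAAAAAAAAAAAARm8Ej2MDUxknPVd8kWGLp25si31zZWp9bId48PHD1z2CEAc5gJx+TThyqGqy3/7NvDN7KwEy0pwiOy4hRR41aaxTwP/BRb0g6FrW3oxBJo4sFjcqRWJRirmUi4fBkGa5pp+FvuGY1FXJCQ+Foo2zMjyyu+bm9O7XcQxvSgRa7czEUDudOGnG2PPgy/ekRTUmlm1H3q+43ZPGK1hqL3xWQslBOnuAX1W84trn3u3po2baJBWHin2oWnupaL503GJWigBzKUfA7d7qyIzdN8vf2+TK56momEB7PpxOaLNmo3LF4JnnUMfPatakM3+LJYyAoNOIy5piTBYzcTZ/V32QjYGwm3OtqEONzWvJQZWtqGWo25mxgdKeQanB4q3G1Yfgl5fHZbyLN3mWvo3AtNzWW3m0d0x6M0g6eX4igT4UaDAoWGAqOFwaJEEQOzEVdTUwols9gWtMOE9ExMCD59+tE1NBtlpxx5i/3sLLn8O6MUlmZpZjy9SYTStcjF9WTFFnYniGrIqlfnSypVS7s2l+ZzxDM2hAOHhykYi4vIOvU5Opf8aU4LClsU9EFmQ8i7Fy49HS133DmVOvR5OCyZdvTRc3j49MYHNdR11Ie4pGWTQwXTk4rGVmiYevb5qyPJGkSqCakq3RmqrbpZzKtaHD8NvsabnWR9XZkokiiUstukpKemVDXyMjtGBYecy6cESmimWJkVN7fTZjfoxPVqdQbKVraW+FWV1zSoVbSpo9bX88Q38/o5xxtJyA4NC/LZxcjYEla3QpZn80l11kcVKOttelbn49Qxw1nJBNST9Ye1yjqrrGj42wfKJ7Um2BaZ6xd566eWmnsbKKTZ+AcamaoLWY0LeCmRk+jrm4lqm6fqmnUnByZX2GwMWDhC6EV0GEuW1sTYOERp14bI5inGJXs6hSRX9cS31RRHRRU0pkw7yMea5sMFcwmHUnpns6qlW0pavk033Ss3yddYqxYmOfs6CMdD2NUn+3q6HQpJzRek20jlVUVn2T3dKxUpiUWo9/RY6MRG+FlMOXt5GpeTuiseDSpbvXhKPPgkttwHnB09PgfGzJi3HCvkuDZK6vYXWfWYaGonWRZjmo17LMWpvA5c3AZousarGlPmKRVaSpdL2afHWrh8DYrNzSdXi5tEyLYnqKXahZuaVneS1DXSk4wYB4sGxpTGZgXnttZYNyRTRjy55pkYxJvsZtvq2LXl6jQkVtL8drULeGUlF7qrdEgXomNikXd0wwgEhskzUWTjQBLycKQmQmZI9ArYVdZIOAa3RhWDw8MB0iw8tAcdGAgcelsMeGPkWCo7LDbMmWNYF+OEB30X+lwGhzWbqydeHbdTSF2mHj+dLyxp7aXLhzN3lLlJVaeHBRUkI/USg/iE5cqOyoU8hwjYVI2bF9LFM8aqNJu4hLJygUECYNIV0l4+PAnM/OfT9ON1hZR3d8yZej78ns8bjvu17AfV1EfGVBSDc6QEdhh9+imdWpsmF/Q5KG3KfKxMPtWbHhrGfCw4LbW3S+I3dIcMMacWgnSSQwSmNoPFRWlpNFpIM3k1ozxT94yGmgpnGCVk52Yah2VPQ8G8eApovX0/T4rOb4qp/n5g7ZrTo6Mr9/snPlyabegry/qWCsSkR2OWNfQExhf5Z2tGufyJCnf1ySunir06XNfo/LnsbX4fDbCeDDHsCVhtVrKgwJMxIALhgF3rwofMYiBi0ax8F3p2CNgUJpZWKNKFtZNFdOSYROXJd3sYO/w5nTj6zQycXivKzenJXG8PfUNZ6UKotmWB0vTgsyuXGqkbPHpt3J4sHNLVNxFCwHSkkWiUNUjnVPQB+WUVGLQIRCMdx+LaPLzZPQt5eQfZaNn4GXlpm78e3aoXzPME5qKQ4yk1qfk7m5srzFjL2hrWCx5UzLyWXDMZA/G0UppKNsDy1NxE+8puSmNuapFSY+d1dDzsmjgXibo4mhod6fuuav4U/FlB18GBIwi7FwUbVheaVitnpYUTxHl16Pt5zDx5DgZlLUfaJsFAsoK5E12vnSNGJ8GA8kVKE7k7lSZYpYdpx64PK4bZ9UYBVW6CmPTzN8nrNdkJg3QmsttqtkbXK0X5WshZiOZGyYoiq08RYYMFXnzP/6xObaVwpeUCZYVsZAWpNKgaNQPHM0/uyDRE0iHRAkoU1cr1utqmiL1J6HYvuoKMLvjFzEmF6wpXWRYCQ7MwAT+/N9gtnLQqp/ahw4VBBNeampj7iKW5V2lIFsjZ5Z3+JhvadACQsqnVtehlxvjXCA7fTXpPWoCxIoYT1Bf2tZg0F2XwBR5nJtzP/U"/>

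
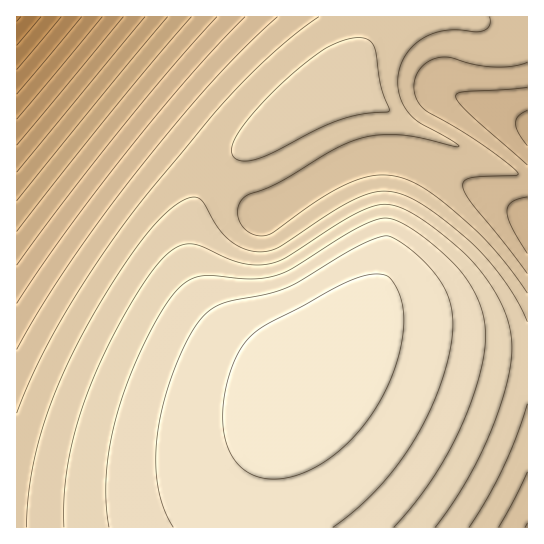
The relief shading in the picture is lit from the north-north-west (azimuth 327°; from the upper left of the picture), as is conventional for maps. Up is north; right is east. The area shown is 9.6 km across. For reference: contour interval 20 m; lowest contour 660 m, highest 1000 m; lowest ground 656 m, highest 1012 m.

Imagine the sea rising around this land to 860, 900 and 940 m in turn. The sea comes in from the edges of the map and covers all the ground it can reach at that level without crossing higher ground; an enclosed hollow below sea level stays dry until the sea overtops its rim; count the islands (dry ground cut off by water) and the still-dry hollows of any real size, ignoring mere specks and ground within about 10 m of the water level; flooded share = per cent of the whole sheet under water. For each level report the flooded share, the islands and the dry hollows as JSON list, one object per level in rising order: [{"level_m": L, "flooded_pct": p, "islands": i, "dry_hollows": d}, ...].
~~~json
[{"level_m": 860, "flooded_pct": 13, "islands": 0, "dry_hollows": 0}, {"level_m": 900, "flooded_pct": 31, "islands": 0, "dry_hollows": 0}, {"level_m": 940, "flooded_pct": 57, "islands": 0, "dry_hollows": 0}]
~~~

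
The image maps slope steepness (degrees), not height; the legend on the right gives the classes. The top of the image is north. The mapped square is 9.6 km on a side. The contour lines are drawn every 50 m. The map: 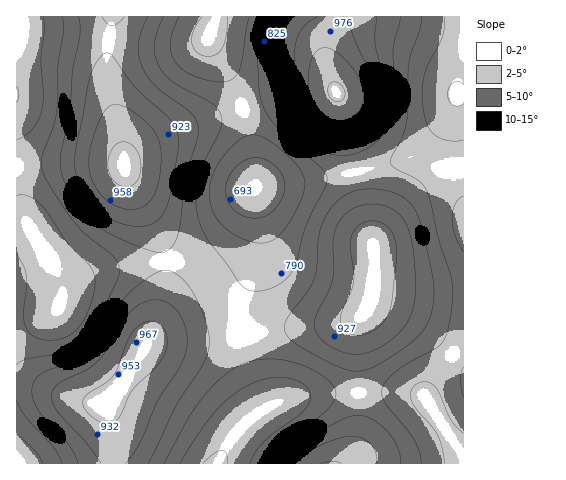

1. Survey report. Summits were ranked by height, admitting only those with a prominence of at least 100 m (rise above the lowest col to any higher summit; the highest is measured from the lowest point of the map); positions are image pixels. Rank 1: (336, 92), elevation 1056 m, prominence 394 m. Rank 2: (124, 166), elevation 1015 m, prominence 192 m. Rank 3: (374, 248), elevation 980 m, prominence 156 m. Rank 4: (145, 347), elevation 975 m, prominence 128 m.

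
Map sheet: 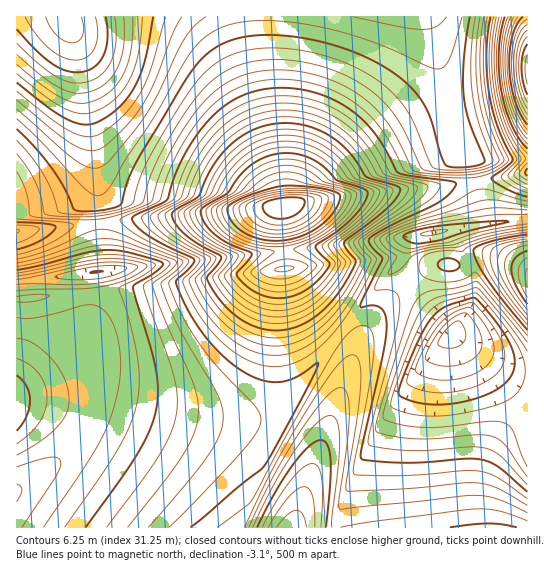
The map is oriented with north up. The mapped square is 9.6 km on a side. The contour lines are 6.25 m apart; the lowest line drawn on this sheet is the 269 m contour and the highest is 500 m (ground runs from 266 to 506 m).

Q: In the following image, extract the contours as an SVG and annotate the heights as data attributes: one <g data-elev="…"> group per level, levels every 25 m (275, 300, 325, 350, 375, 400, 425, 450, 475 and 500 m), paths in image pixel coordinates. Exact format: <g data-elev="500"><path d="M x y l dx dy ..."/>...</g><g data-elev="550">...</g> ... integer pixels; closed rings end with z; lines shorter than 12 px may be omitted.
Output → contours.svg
<g data-elev="275"><path d="M95 17l3 17-3 13-8 10-12 3-13-3-13-9-13-14-11-17"/></g><g data-elev="300"><path d="M133 17l-2 30-6 23-11 18-8 7-9 5-16 3-16-4-19-11-29-24"/></g><g data-elev="325"><path d="M17 467l33-10 8 1 3 4-1 7-4 8-34 50"/><path d="M443 366l-9-2-8-4-1-3 2-6 9-16 10-12 11-8 9-2 8 9 6 11 2 9-1 8-5 7-9 5-12 4z"/><path d="M17 279l84-16 25 0 9 2 3 2-15 10-24 6-22 2-44-1-16 1"/><path d="M182 17l-8 14-18 48-13 24-18 25-24 21-7 2-7-1-14-6-18-12-38-32"/></g><g data-elev="350"><path d="M419 415l-21-5-6-3-1-2 8-28 18-46 9-16 11-10 10-5 30-7 26 30 16 26 4 10 2 10 0 8-3 8-5 8-6 5-20 9-40 8z"/><path d="M17 267l25-6 44-13 19-3 24 3 35 11 6 4-5 7-18 12-4 4 31 92 3 21-2 20-6 19-12 20-50 69"/><path d="M527 224l-41 7-37 11-36 7-11-3-8-8 1-3 10-4 32-8 56-8 34-1"/><path d="M475 17l-4 40 1 36 7 30 14 38-4 4-8 2-27 3-13 0-8-3-24-53-12-16-14-13-21-14-24-11-28-8-28-4-24 1-21 4-18 8-16 13-17 22-27 45-17 33-9 28-7 5-16 5-17 2-22 0-12-2-2-2-6-20-8-16-12-17-14-17"/></g><g data-elev="375"><path d="M527 492l-28-24-8-5-9-3-16-1-63 4-36-3-6-2 1-12 21-93 4-24-2-14-4-7-7-3-12 2-2-1 22-47 0-2-11-11-2-7 20-12 50-25 12-9 5-10-7-2-40-5-11-3-15-28-13-17-16-15-17-12-16-7-18-4-17-2-16 0-15 3-14 5-14 8-12 9-16 18-13 22-11 21-8 25-5 4-25 11-5 4 4 8 12 9 46 24 0 3-3 4-15 15 1 5 10 23 13 21 15 18 18 16 22 14 11 3 11 1 17-4 23-15 1 0-16 35-39 69-73 60"/><path d="M442 270l12 1 4-2 2-4-6-6-11 0-4 2-1 4z"/><path d="M17 250l24-9 9-7 6-7-3-2-7-1-29-2"/><path d="M527 235l-38 7-13 5-3 4 5 12 10 18 39 49"/><path d="M490 17l-4 37 3 39 8 33 16 33-3 4-18 14 0 2 17 11 18 7"/></g><g data-elev="400"><path d="M332 527l8-88-3-18-3-4-4-2-7 3-8 7-20 25-22 37-20 40"/><path d="M527 521l-28-10-22-2-100 12-36 6"/><path d="M264 337l17 1 16-4 16-8 14-12 18-23 16-29-1-3-10-13 0-5 44-34 10-9 4-8 0-3-5-2-30-9-16-24-16-16-20-12-22-6-17-1-16 2-16 5-15 9-13 12-12 14-9 16-8 22-25 14-3 4 4 10 11 10 13 10 22 12-1 5-12 15-1 2 7 14 9 13 10 11 12 9 12 7z"/><path d="M527 245l-10 3-7 5-4 5-1 8 1 8 4 11 17 25"/><path d="M527 163l-8 11 8 6"/><path d="M502 17l-4 17-2 19 1 20 2 20 5 18 6 18 8 13 9 12"/></g><g data-elev="425"><path d="M307 527l-4-12-2-3-4-2-10 5-11 12"/><path d="M270 310l13 0 15-3 13-8 13-10 10-13 7-13-12-14 0-6 20-14 15-14 10-12 6-10-1-3-4-3-27-9-13-16-13-11-12-6-13-3-14-1-12 2-12 4-10 6-10 8-9 9-14 24-22 13-4 6 4 10 9 12 13 8 22 12-2 6-12 14 7 12 18 15 10 5z"/><path d="M514 17l-5 12-3 14-1 18 1 17 3 17 5 16 6 14 7 9"/></g><g data-elev="450"><path d="M271 285l11 1 12-3 11-5 10-9 1-3 0-3-20-12-2-2 27-13 18-14 9-9 6-10 3-8-2-4-31-9-13-10-9-4-11-2-10 0-11 2-9 5-10 7-10 11-28 16-2 4 3 10 6 8 8 6 18 10 28 6-20 18-3 4 7 6z"/><path d="M527 24l-5 5-5 10-3 26 3 28 5 12 5 9"/></g><g data-elev="475"><path d="M266 237l11 1 12-2 12-3 10-5 10-7 8-10 5-9 0-7-7-3-13-3-29 0-28 6-22 10-2 2 1 6 6 10 10 8z"/><path d="M527 54l-2 15 2 15"/></g><g data-elev="500"><path d="M274 218l11 1 9-4 8-6 3-8-4-3-11-1-13 2-11 3-3 3 0 5 4 5z"/></g>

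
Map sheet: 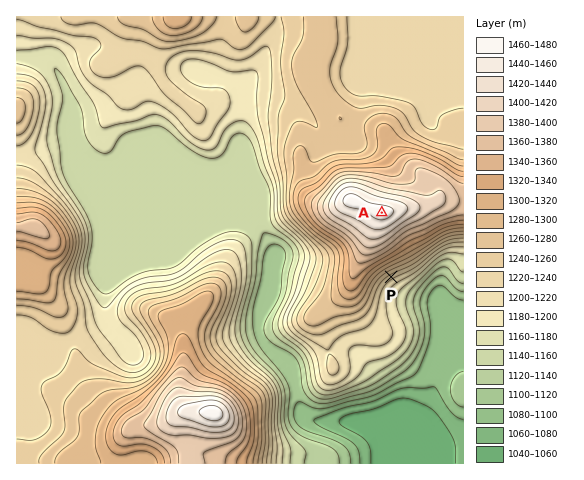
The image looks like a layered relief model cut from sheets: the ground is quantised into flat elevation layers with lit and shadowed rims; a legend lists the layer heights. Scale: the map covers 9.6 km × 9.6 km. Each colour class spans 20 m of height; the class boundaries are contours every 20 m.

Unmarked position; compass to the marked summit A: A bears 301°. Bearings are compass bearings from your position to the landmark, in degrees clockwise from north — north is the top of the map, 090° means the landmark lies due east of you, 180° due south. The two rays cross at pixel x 444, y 250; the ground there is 1195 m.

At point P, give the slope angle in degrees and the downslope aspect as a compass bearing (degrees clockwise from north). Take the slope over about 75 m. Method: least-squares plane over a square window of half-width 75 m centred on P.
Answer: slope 12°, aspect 149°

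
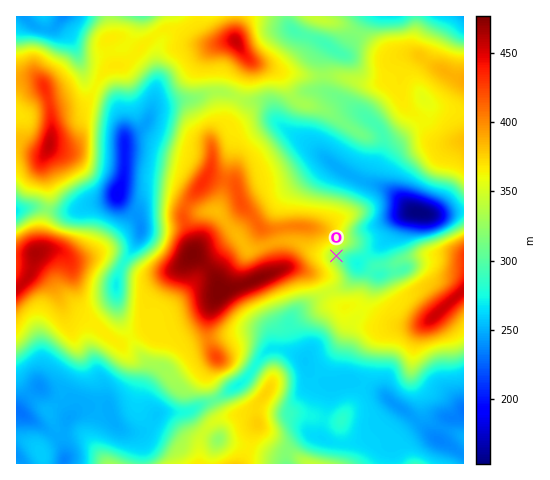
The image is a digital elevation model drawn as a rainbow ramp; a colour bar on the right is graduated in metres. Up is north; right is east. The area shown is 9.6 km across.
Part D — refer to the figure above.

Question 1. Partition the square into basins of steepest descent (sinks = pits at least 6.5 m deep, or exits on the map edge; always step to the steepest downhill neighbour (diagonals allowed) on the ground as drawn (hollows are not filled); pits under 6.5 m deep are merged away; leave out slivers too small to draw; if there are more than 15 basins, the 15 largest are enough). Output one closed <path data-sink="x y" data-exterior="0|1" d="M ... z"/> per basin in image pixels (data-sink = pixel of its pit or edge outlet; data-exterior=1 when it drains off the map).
<path data-sink="419 213" data-exterior="0" d="M419 56l-10 0-5 2-11 19-17 7-9 0-32-8-31 0-24-4-30-12-10 32-12 27-16 19 0 24-5 13 22 5 6 5 7 21 22 26 8 21 2 19 10-4 13 0 16 6 12 9 8 18 4 4 6 3 7-3 12 3 14 9 20 8 23 0 7-2 38-32 0-211-15-6z"/><path data-sink="463 410" data-exterior="1" d="M297 268l-13 0-39 16-23 6-6 8-9 23 2 20 8 16-8 18 0 10 10 25 8 6 17-1 11 5 5 10 11 12 36 22 156 0 1-172-2-1-36 32-7 2-23 0-20-8-14-9-7-3-12 3-6-3-4-4-8-18-5-6z"/><path data-sink="117 194" data-exterior="0" d="M169 29l-4 0-8 5-31 29-17 4-9 10-9 19-8 8-32 8 0 27-8 20 0 9 6 21 0 13-6 21-3 29 8-3 9 1 13 10 35-4 38 19 29-3 13-9 8-10-1-14-8-18 0-11 25-36 3-12 0-24 16-19 12-27 9-31-14-21-24 5-11-1z"/><path data-sink="19 412" data-exterior="0" d="M193 254l-31 29-12 15-2 6 2 22-28 17-13-6-22-19-19-8-6-6-10-23-10-9-10-6-4 12-12 12 1 148 11 4 12 9 16-17 1-6-8-17 14-15 1-10 13-24 0-16 11 24 8 12 3 8 0 22-6 19 0 10 13 23 93-1 0-22 4-8 14-13 11-3-9-7-10-25 0-10 8-18-8-16-2-20 4-14 9-17-7-17z"/><path data-sink="327 45" data-exterior="0" d="M314 16l-78 0-1 25 16 21 29 10 24 4 31 0 32 8 9 0 14-5 9-9 5-12 12-3-26 1-43-30-7-3-20-3z"/><path data-sink="63 17" data-exterior="1" d="M110 16l-93 0-1 62 23 2 5 5 8 27 31-8 8-8 11-22 12-10-7-18 0-5 5-3z"/><path data-sink="116 285" data-exterior="0" d="M52 249l-16 4-2 12 18 16 10 23 6 6 19 8 31 25 8-3 24-14-2-12 1-14 13-17 13-12-32 4-38-19-35 4-9-8z"/><path data-sink="216 211" data-exterior="0" d="M210 176l-5 3-16 22-5 9 0 11 8 18 1 16 20 18 8 18 50-17 3-3 0-5-10-34-22-26-7-21-3-3z"/><path data-sink="64 460" data-exterior="0" d="M77 346l0 16-13 24-1 10-14 15 8 21-17 17 3 15 63-1-13-22 0-10 6-19 0-22-3-8-8-12z"/><path data-sink="17 211" data-exterior="1" d="M20 142l-4 1 1 115 14-2 9-6 3-27 6-21 0-13-6-21 0-9 3-7-8-1z"/><path data-sink="463 17" data-exterior="1" d="M463 16l-46 0-4 26 2 10 5 5 12 8 29 14 3-1z"/><path data-sink="389 17" data-exterior="1" d="M416 16l-101 1 32 9 43 30 28 0-5-9 3-18z"/><path data-sink="17 113" data-exterior="1" d="M35 79l-19 1 0 61 22 10 8 0 4-6 2-14-1-21-7-25z"/><path data-sink="218 439" data-exterior="0" d="M243 415l-26 5-14 13-4 8 1 23 41 0 1-2 16-38-3-4z"/><path data-sink="143 17" data-exterior="1" d="M199 16l-88 0 1 22 10 0 15 11 3 0 17-15 8-5 4 0 26 14 13 2 10-1-12-9-6-9z"/>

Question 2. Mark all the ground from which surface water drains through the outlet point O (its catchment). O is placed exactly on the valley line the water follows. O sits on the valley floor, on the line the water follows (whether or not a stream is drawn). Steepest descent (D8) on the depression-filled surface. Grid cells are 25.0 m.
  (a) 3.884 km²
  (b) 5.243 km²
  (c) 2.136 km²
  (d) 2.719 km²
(a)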